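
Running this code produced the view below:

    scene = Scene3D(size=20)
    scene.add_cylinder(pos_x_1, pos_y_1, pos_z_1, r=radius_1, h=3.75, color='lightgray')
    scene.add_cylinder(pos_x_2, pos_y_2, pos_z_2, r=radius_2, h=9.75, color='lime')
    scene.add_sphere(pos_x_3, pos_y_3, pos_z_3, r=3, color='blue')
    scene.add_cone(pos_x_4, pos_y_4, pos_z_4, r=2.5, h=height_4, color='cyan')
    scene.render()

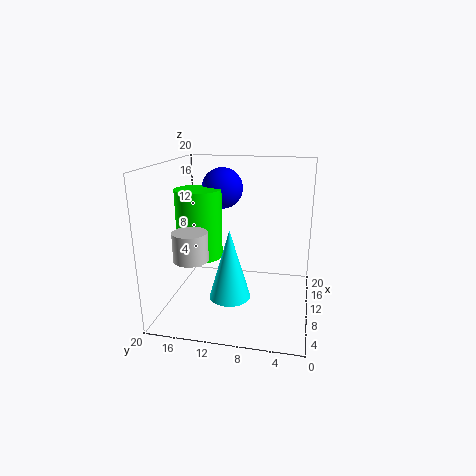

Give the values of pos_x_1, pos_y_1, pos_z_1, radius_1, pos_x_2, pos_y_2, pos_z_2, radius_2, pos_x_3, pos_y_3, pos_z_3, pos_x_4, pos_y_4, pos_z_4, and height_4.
pos_x_1 = 4.75; pos_y_1 = 15; pos_z_1 = 8.5; radius_1 = 2.25; pos_x_2 = 10.5; pos_y_2 = 15.75; pos_z_2 = 6.75; radius_2 = 3.25; pos_x_3 = 14.25; pos_y_3 = 13.25; pos_z_3 = 16; pos_x_4 = 3; pos_y_4 = 9.5; pos_z_4 = 5; height_4 = 8.5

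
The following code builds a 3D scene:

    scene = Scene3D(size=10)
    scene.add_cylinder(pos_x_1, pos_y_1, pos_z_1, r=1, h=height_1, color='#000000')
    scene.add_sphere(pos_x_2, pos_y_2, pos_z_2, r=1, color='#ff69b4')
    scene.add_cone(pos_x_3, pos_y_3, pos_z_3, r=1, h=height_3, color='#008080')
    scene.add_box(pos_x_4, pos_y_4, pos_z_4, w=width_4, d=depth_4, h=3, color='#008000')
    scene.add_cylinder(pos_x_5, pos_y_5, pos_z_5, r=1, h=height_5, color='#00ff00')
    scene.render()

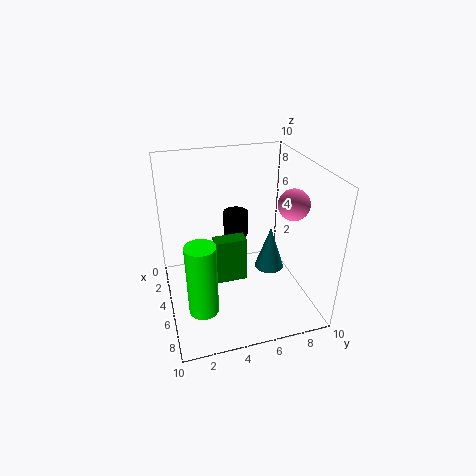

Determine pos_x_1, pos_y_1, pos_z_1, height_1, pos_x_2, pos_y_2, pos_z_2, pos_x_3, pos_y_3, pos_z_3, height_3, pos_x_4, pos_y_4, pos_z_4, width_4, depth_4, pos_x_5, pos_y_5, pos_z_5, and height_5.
pos_x_1 = 1
pos_y_1 = 6
pos_z_1 = 3
height_1 = 2
pos_x_2 = 7
pos_y_2 = 8
pos_z_2 = 8
pos_x_3 = 6
pos_y_3 = 7
pos_z_3 = 3
height_3 = 3
pos_x_4 = 6
pos_y_4 = 3
pos_z_4 = 3
width_4 = 1
depth_4 = 2
pos_x_5 = 7
pos_y_5 = 2
pos_z_5 = 1
height_5 = 5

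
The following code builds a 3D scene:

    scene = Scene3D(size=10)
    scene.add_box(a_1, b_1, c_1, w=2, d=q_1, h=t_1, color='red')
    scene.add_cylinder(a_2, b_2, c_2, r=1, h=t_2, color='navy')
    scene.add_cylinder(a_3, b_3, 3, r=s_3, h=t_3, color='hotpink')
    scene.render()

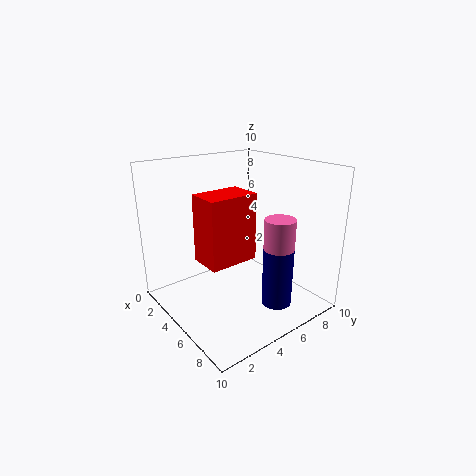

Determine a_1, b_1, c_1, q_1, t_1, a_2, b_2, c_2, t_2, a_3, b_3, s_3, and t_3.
a_1 = 6, b_1 = 1, c_1 = 5, q_1 = 3, t_1 = 4, a_2 = 8, b_2 = 6, c_2 = 1, t_2 = 4, a_3 = 8, b_3 = 6, s_3 = 1, t_3 = 4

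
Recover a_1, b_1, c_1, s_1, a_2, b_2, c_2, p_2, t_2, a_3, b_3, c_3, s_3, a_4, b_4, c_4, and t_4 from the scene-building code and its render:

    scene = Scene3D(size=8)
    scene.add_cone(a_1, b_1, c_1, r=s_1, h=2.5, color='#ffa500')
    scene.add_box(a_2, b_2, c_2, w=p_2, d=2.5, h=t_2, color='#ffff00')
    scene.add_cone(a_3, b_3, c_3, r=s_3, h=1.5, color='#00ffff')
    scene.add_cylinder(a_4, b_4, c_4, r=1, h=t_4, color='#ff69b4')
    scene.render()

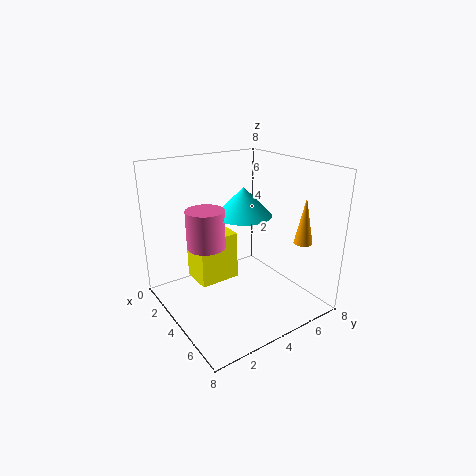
a_1 = 6.5
b_1 = 6.5
c_1 = 4
s_1 = 0.5
a_2 = 0.5
b_2 = 2.5
c_2 = 0.5
p_2 = 2
t_2 = 3
a_3 = 4.5
b_3 = 4
c_3 = 5.5
s_3 = 1.5
a_4 = 4
b_4 = 2
c_4 = 4
t_4 = 2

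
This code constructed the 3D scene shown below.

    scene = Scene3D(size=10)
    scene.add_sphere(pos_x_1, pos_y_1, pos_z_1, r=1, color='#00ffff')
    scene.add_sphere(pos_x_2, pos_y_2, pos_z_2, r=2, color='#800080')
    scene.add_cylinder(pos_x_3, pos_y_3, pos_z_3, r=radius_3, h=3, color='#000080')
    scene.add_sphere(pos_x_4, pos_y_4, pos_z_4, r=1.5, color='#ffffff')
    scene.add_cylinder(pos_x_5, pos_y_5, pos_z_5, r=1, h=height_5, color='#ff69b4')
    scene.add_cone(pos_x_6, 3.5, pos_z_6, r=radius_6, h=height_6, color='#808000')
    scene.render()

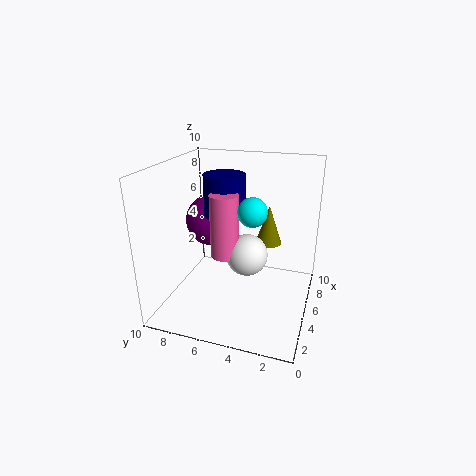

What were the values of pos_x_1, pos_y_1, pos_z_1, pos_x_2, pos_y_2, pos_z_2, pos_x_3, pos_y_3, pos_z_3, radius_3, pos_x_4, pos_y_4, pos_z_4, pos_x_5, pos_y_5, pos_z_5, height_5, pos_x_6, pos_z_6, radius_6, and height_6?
pos_x_1 = 5
pos_y_1 = 4
pos_z_1 = 7
pos_x_2 = 7.5
pos_y_2 = 8
pos_z_2 = 5
pos_x_3 = 6.5
pos_y_3 = 6.5
pos_z_3 = 6
radius_3 = 1.5
pos_x_4 = 5.5
pos_y_4 = 4.5
pos_z_4 = 3.5
pos_x_5 = 5
pos_y_5 = 6
pos_z_5 = 3.5
height_5 = 4.5
pos_x_6 = 8
pos_z_6 = 3.5
radius_6 = 1
height_6 = 3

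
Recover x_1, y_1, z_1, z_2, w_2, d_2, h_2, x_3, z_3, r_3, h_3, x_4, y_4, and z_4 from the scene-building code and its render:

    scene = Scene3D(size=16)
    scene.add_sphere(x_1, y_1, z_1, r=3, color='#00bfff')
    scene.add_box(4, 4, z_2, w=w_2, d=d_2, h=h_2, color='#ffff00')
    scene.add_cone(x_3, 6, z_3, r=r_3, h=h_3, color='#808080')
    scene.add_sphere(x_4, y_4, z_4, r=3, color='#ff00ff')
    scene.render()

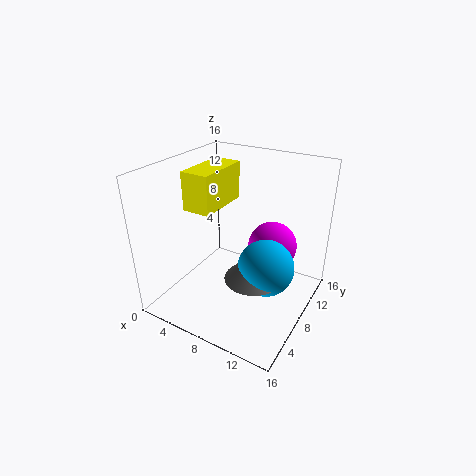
x_1 = 12; y_1 = 7; z_1 = 6; z_2 = 12; w_2 = 3; d_2 = 6; h_2 = 4; x_3 = 11; z_3 = 5; r_3 = 3; h_3 = 3; x_4 = 10; y_4 = 13; z_4 = 5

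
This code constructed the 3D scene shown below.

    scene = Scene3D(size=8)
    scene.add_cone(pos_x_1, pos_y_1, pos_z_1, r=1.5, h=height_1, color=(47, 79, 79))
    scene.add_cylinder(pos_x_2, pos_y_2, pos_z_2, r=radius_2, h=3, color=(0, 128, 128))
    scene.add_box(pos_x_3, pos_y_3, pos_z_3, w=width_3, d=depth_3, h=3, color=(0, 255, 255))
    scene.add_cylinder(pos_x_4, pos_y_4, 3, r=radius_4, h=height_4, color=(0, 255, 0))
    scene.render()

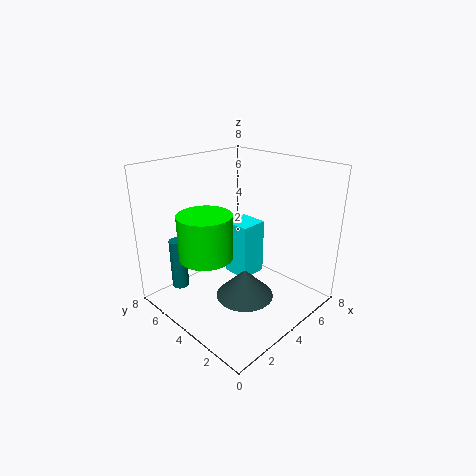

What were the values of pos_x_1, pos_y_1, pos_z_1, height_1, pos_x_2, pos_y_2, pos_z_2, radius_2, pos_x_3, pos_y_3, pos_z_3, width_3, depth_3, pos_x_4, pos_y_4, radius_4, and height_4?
pos_x_1 = 3
pos_y_1 = 2.5
pos_z_1 = 1.5
height_1 = 1.5
pos_x_2 = 2
pos_y_2 = 7
pos_z_2 = 0.5
radius_2 = 0.5
pos_x_3 = 3.5
pos_y_3 = 3
pos_z_3 = 2
width_3 = 1.5
depth_3 = 1.5
pos_x_4 = 2.5
pos_y_4 = 5
radius_4 = 1.5
height_4 = 2.5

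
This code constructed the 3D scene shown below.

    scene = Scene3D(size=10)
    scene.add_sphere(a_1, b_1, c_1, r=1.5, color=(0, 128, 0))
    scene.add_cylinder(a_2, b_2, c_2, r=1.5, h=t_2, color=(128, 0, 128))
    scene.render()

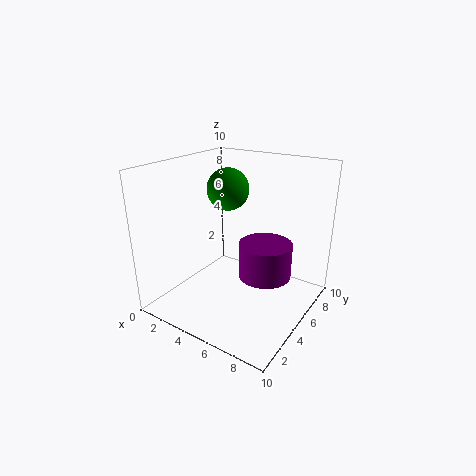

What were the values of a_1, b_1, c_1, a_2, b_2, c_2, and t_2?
a_1 = 3.5, b_1 = 6, c_1 = 8, a_2 = 8.5, b_2 = 2.5, c_2 = 4.5, t_2 = 2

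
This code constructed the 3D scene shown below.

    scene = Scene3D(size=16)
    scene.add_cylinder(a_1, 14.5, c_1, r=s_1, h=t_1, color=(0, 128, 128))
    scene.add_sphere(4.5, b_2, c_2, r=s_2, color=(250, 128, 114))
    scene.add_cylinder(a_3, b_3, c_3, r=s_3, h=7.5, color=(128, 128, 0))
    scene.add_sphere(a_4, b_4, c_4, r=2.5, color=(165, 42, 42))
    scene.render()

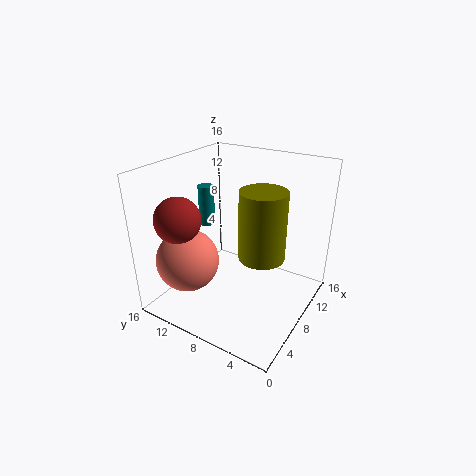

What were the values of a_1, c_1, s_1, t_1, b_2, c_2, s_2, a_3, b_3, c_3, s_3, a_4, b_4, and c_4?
a_1 = 11
c_1 = 7
s_1 = 1
t_1 = 5
b_2 = 12.5
c_2 = 5.5
s_2 = 3.5
a_3 = 8
b_3 = 5
c_3 = 6.5
s_3 = 2.5
a_4 = 4
b_4 = 13
c_4 = 10.5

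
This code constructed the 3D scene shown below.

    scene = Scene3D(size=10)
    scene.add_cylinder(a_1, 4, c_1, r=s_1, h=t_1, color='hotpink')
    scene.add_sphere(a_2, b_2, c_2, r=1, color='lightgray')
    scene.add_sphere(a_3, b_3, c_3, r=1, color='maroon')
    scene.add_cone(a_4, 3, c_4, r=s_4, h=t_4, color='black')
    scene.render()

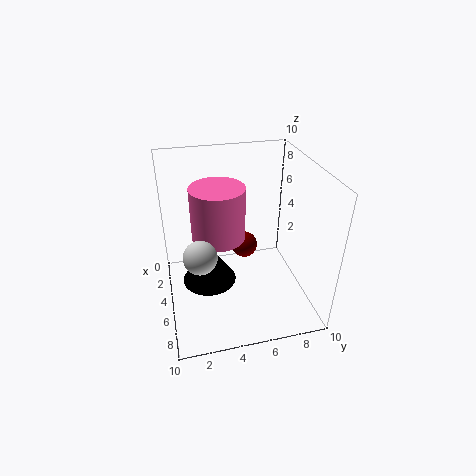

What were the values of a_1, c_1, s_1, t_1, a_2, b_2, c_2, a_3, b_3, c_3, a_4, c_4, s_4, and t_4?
a_1 = 3
c_1 = 4
s_1 = 2
t_1 = 4
a_2 = 8
b_2 = 2
c_2 = 6
a_3 = 3
b_3 = 6
c_3 = 3
a_4 = 4
c_4 = 1
s_4 = 2
t_4 = 3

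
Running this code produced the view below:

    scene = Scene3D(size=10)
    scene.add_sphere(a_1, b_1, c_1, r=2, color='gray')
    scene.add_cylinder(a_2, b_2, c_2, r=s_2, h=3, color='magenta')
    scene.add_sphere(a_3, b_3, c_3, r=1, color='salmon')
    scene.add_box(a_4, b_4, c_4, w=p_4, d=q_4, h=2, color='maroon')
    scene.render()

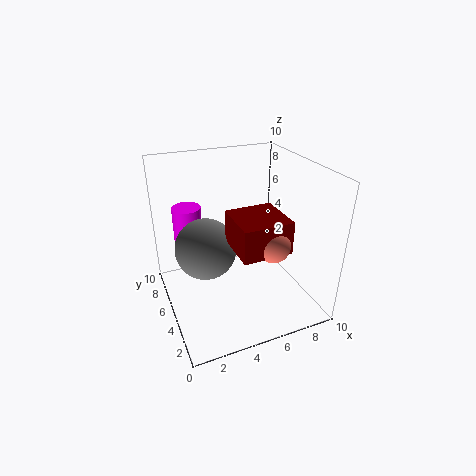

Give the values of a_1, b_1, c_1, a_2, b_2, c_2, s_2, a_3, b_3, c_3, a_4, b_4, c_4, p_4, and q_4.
a_1 = 2.5; b_1 = 4.5; c_1 = 5; a_2 = 2; b_2 = 7; c_2 = 4; s_2 = 1; a_3 = 5.5; b_3 = 1; c_3 = 6.5; a_4 = 3.5; b_4 = 0.5; c_4 = 6; p_4 = 3; q_4 = 3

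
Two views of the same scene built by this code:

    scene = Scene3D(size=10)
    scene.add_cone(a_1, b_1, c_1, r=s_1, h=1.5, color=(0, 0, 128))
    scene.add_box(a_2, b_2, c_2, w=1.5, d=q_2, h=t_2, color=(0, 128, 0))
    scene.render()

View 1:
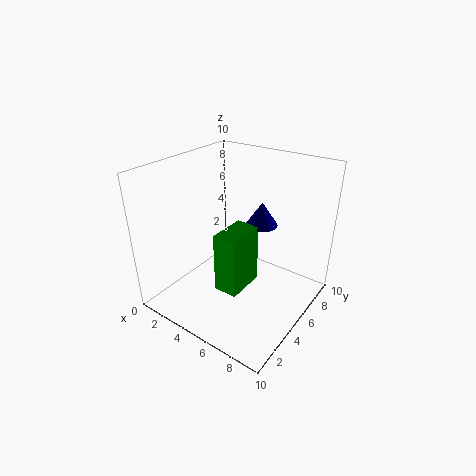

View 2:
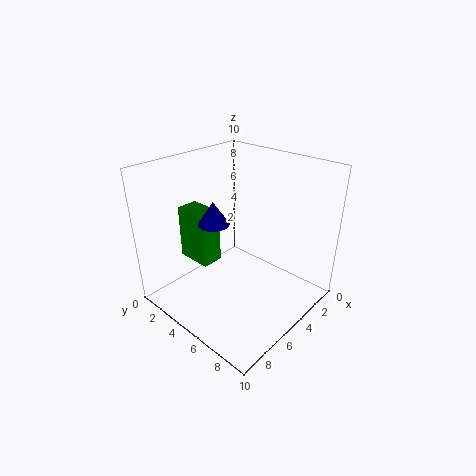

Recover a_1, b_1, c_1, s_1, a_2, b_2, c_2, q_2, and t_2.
a_1 = 7; b_1 = 4.75; c_1 = 6.75; s_1 = 1; a_2 = 5.75; b_2 = 1.5; c_2 = 3.25; q_2 = 2.5; t_2 = 3.75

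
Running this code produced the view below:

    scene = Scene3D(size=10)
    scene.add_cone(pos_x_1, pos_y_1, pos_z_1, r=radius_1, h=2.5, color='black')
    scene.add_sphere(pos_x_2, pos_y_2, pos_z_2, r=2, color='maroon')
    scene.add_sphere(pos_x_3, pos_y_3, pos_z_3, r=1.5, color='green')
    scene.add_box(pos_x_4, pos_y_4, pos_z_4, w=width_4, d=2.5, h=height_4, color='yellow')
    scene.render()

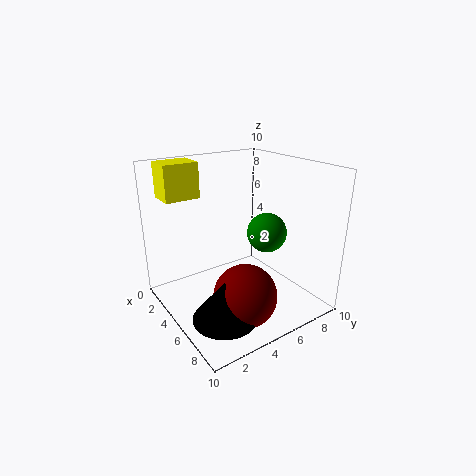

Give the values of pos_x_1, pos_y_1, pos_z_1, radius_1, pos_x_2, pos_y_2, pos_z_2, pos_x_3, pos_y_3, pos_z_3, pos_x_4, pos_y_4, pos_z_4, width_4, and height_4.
pos_x_1 = 8
pos_y_1 = 2
pos_z_1 = 1.5
radius_1 = 2
pos_x_2 = 8
pos_y_2 = 3.5
pos_z_2 = 2.5
pos_x_3 = 4.5
pos_y_3 = 8
pos_z_3 = 4.5
pos_x_4 = 0.5
pos_y_4 = 1
pos_z_4 = 7.5
width_4 = 2
height_4 = 2.5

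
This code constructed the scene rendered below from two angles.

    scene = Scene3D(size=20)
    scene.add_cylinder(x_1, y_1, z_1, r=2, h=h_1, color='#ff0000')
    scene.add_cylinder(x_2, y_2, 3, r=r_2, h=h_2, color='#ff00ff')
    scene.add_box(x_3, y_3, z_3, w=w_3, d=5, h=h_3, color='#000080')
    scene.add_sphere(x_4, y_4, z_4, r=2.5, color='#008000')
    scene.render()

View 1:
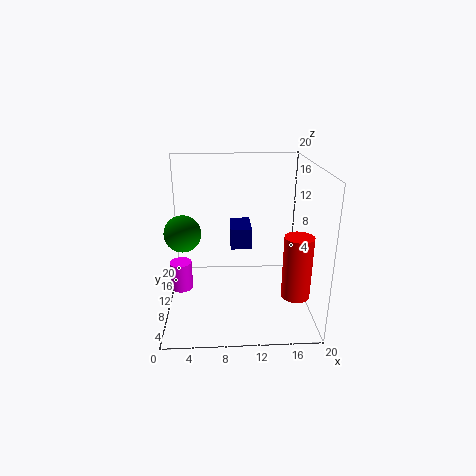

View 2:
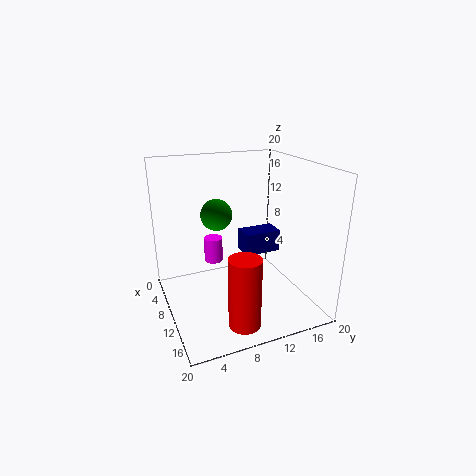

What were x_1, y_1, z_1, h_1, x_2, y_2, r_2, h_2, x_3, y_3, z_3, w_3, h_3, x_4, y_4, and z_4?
x_1 = 18, y_1 = 7.5, z_1 = 2, h_1 = 9, x_2 = 2, y_2 = 9, r_2 = 1.5, h_2 = 4, x_3 = 9, y_3 = 10.5, z_3 = 8, w_3 = 3, h_3 = 3, x_4 = 2.5, y_4 = 9.5, z_4 = 11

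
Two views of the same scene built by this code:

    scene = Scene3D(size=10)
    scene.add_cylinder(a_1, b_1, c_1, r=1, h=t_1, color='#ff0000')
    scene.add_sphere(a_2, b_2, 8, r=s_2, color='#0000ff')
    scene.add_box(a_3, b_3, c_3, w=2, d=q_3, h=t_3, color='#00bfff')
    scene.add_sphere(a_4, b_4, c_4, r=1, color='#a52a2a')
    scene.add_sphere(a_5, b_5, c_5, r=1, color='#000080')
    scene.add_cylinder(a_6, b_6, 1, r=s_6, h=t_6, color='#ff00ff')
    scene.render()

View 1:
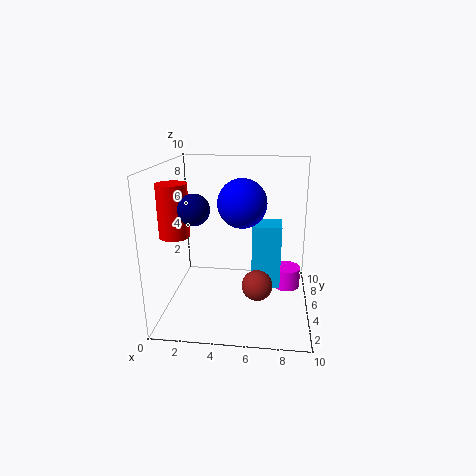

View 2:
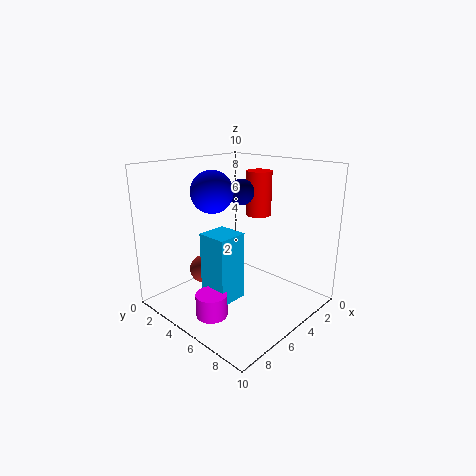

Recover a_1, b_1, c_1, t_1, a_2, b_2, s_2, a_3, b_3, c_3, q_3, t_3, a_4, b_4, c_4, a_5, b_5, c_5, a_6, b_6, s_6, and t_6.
a_1 = 1, b_1 = 3.5, c_1 = 5.5, t_1 = 3.5, a_2 = 5.5, b_2 = 3, s_2 = 1.5, a_3 = 6, b_3 = 4.5, c_3 = 1.5, q_3 = 2, t_3 = 4.5, a_4 = 6.5, b_4 = 3, c_4 = 2.5, a_5 = 2.5, b_5 = 3, c_5 = 7.5, a_6 = 8.5, b_6 = 6, s_6 = 1, t_6 = 1.5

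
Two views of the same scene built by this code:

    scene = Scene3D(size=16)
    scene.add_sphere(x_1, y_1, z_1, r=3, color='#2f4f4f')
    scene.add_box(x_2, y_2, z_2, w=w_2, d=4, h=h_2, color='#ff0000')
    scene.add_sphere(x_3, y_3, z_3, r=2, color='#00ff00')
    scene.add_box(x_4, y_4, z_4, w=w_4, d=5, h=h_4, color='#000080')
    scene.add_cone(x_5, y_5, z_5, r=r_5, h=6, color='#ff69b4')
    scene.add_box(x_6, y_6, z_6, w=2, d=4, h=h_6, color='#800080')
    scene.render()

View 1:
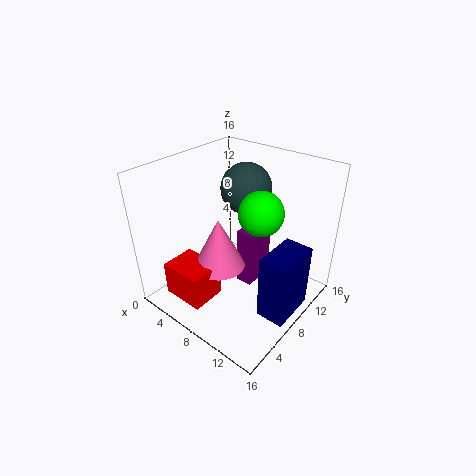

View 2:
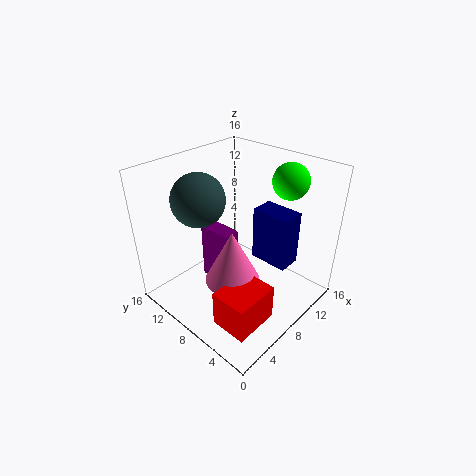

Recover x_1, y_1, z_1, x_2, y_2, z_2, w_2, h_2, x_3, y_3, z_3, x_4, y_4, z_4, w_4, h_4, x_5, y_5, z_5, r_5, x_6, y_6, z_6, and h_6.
x_1 = 6; y_1 = 12; z_1 = 12; x_2 = 2; y_2 = 2; z_2 = 1; w_2 = 5; h_2 = 4; x_3 = 13; y_3 = 5; z_3 = 14; x_4 = 13; y_4 = 5; z_4 = 2; w_4 = 3; h_4 = 7; x_5 = 6; y_5 = 7; z_5 = 4; r_5 = 3; x_6 = 7; y_6 = 9; z_6 = 1; h_6 = 7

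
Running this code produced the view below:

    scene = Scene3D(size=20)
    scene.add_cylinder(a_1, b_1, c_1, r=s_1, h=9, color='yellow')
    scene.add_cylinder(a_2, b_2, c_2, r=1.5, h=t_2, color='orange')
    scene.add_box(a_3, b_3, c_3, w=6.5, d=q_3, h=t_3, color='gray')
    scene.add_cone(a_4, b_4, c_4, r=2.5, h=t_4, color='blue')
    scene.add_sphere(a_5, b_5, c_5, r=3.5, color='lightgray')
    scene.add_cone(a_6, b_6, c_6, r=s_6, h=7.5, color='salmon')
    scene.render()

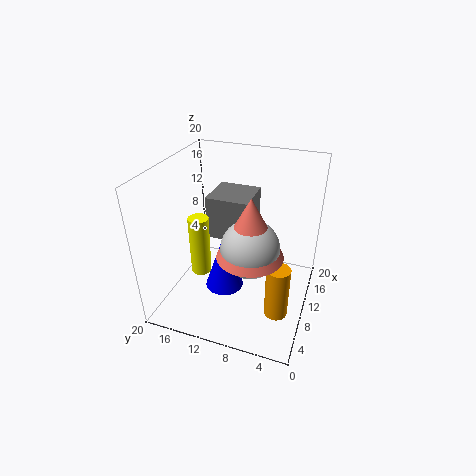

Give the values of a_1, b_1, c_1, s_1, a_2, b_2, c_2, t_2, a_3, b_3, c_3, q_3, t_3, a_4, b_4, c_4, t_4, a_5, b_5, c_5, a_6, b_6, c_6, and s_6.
a_1 = 10
b_1 = 16
c_1 = 3
s_1 = 1.5
a_2 = 5
b_2 = 3
c_2 = 3
t_2 = 7
a_3 = 12.5
b_3 = 9.5
c_3 = 7.5
q_3 = 6.5
t_3 = 6.5
a_4 = 6
b_4 = 10.5
c_4 = 5
t_4 = 7.5
a_5 = 4.5
b_5 = 6.5
c_5 = 12.5
a_6 = 4.5
b_6 = 6.5
c_6 = 11.5
s_6 = 4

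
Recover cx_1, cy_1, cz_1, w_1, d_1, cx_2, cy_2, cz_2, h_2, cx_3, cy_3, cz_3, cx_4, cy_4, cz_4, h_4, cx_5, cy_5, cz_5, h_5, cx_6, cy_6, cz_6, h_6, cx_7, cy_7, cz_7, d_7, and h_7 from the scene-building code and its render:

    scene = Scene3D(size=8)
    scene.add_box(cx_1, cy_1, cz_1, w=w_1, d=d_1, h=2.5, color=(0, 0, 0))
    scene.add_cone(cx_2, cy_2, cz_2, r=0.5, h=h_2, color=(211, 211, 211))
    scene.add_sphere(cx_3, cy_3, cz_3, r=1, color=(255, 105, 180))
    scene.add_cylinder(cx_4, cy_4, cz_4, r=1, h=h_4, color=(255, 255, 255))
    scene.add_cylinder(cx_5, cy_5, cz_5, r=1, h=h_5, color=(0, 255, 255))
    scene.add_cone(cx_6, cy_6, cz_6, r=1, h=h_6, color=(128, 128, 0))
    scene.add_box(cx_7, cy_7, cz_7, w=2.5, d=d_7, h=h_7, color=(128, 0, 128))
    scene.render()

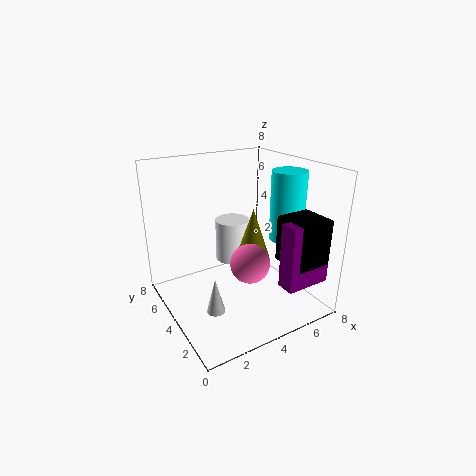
cx_1 = 5.5, cy_1 = 0.5, cz_1 = 3, w_1 = 2, d_1 = 2, cx_2 = 2, cy_2 = 3, cz_2 = 0.5, h_2 = 2, cx_3 = 3.5, cy_3 = 2, cz_3 = 3.5, cx_4 = 4.5, cy_4 = 5.5, cz_4 = 2, h_4 = 2.5, cx_5 = 7, cy_5 = 3.5, cz_5 = 3.5, h_5 = 4, cx_6 = 5, cy_6 = 4, cz_6 = 2.5, h_6 = 3, cx_7 = 5, cy_7 = 0.5, cz_7 = 2, d_7 = 1, h_7 = 3.5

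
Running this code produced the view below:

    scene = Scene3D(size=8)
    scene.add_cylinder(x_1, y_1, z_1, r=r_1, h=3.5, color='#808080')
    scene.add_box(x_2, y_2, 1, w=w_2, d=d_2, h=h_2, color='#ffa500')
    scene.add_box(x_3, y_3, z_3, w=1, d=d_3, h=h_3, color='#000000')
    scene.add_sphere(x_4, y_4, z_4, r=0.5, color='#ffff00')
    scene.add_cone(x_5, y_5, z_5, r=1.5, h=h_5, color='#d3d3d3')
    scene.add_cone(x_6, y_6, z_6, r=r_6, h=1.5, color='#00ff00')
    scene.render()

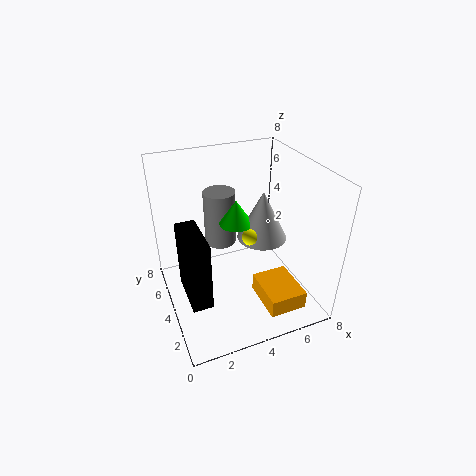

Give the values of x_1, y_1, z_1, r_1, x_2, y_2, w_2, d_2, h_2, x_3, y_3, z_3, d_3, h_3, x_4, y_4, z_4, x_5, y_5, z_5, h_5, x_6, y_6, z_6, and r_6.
x_1 = 4
y_1 = 7
z_1 = 2
r_1 = 1
x_2 = 4.5
y_2 = 0.5
w_2 = 2
d_2 = 2.5
h_2 = 1
x_3 = 0.5
y_3 = 1
z_3 = 2.5
d_3 = 2.5
h_3 = 3.5
x_4 = 5
y_4 = 4.5
z_4 = 3.5
x_5 = 6
y_5 = 5
z_5 = 3
h_5 = 3
x_6 = 4.5
y_6 = 5.5
z_6 = 4
r_6 = 1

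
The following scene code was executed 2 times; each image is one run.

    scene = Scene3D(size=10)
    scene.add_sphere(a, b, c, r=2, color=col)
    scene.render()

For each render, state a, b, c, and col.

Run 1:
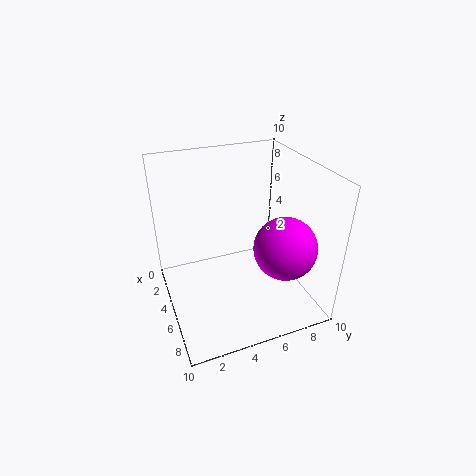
a = 8, b = 7, c = 5.5, col = 'magenta'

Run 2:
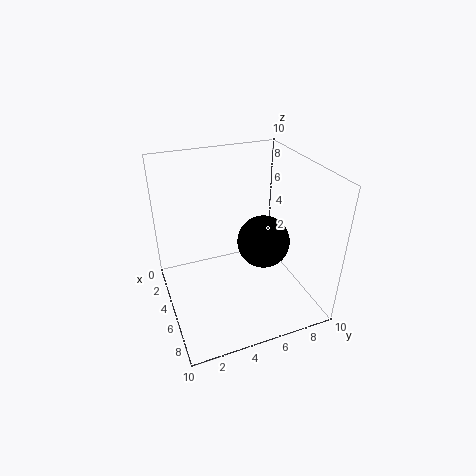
a = 4, b = 7.5, c = 3.5, col = 'black'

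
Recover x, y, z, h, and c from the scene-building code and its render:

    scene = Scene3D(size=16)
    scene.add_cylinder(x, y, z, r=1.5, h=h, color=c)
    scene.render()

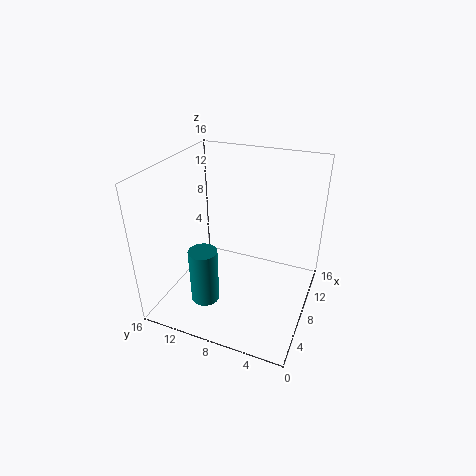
x = 3.5; y = 10; z = 2.5; h = 6; c = 'teal'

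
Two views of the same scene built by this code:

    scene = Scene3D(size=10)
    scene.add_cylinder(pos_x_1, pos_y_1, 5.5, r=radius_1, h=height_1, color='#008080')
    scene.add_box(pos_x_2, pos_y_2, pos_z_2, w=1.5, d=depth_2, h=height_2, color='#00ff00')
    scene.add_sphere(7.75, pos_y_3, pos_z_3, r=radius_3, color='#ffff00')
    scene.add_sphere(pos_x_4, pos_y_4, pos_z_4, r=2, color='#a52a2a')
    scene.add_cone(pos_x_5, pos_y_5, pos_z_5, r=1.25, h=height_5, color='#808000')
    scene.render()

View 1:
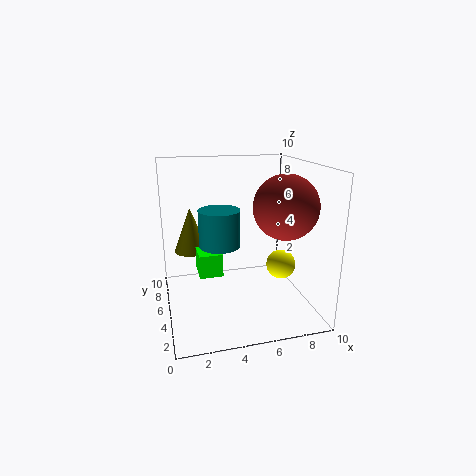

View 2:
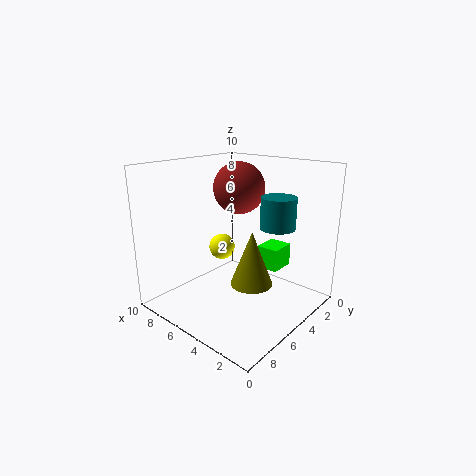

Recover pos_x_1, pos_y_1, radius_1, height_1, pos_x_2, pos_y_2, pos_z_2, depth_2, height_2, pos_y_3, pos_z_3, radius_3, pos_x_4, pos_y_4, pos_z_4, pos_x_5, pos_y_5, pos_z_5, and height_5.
pos_x_1 = 3.25
pos_y_1 = 2.75
radius_1 = 1.25
height_1 = 2.25
pos_x_2 = 2
pos_y_2 = 3
pos_z_2 = 3.25
depth_2 = 1.75
height_2 = 1.5
pos_y_3 = 3.75
pos_z_3 = 3.25
radius_3 = 1
pos_x_4 = 7.25
pos_y_4 = 2.25
pos_z_4 = 7.75
pos_x_5 = 2
pos_y_5 = 7.25
pos_z_5 = 3.5
height_5 = 3.25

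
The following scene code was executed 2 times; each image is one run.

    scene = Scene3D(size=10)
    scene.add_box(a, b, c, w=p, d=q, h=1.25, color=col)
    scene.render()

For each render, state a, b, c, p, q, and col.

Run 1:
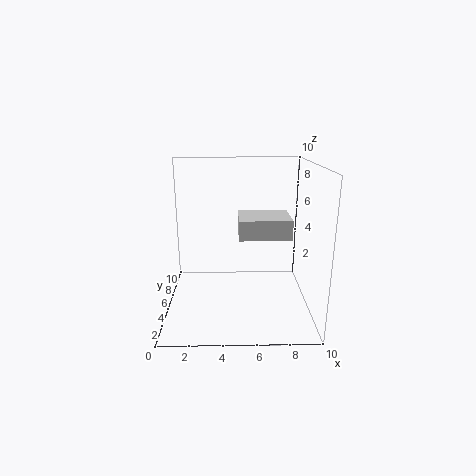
a = 5, b = 2.25, c = 5.75, p = 3.25, q = 2.75, col = 'lightgray'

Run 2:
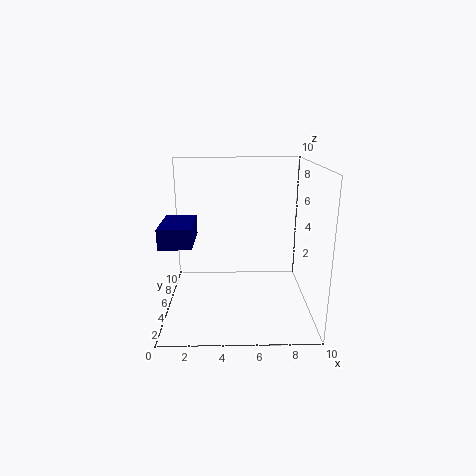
a = 0.25, b = 1.5, c = 5.5, p = 2, q = 3.25, col = 'navy'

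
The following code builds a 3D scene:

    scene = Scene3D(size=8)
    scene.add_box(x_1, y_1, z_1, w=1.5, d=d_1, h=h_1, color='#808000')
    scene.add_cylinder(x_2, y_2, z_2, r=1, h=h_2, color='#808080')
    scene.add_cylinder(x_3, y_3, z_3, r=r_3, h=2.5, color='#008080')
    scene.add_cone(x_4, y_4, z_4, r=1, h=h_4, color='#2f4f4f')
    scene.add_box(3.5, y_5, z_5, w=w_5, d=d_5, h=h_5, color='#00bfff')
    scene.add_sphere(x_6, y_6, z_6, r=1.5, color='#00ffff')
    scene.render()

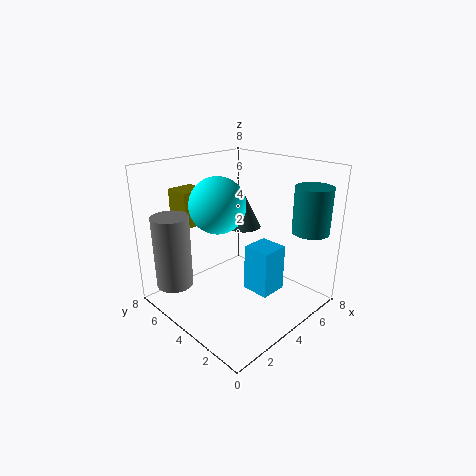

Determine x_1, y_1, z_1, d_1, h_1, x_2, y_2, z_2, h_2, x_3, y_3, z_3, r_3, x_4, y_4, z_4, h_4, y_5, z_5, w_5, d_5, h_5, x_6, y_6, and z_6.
x_1 = 2
y_1 = 6
z_1 = 4.5
d_1 = 1.5
h_1 = 2
x_2 = 1
y_2 = 6
z_2 = 1.5
h_2 = 4
x_3 = 6.5
y_3 = 1
z_3 = 4.5
r_3 = 1
x_4 = 5.5
y_4 = 5
z_4 = 4
h_4 = 2
y_5 = 1.5
z_5 = 1.5
w_5 = 1.5
d_5 = 1.5
h_5 = 2.5
x_6 = 3
y_6 = 4.5
z_6 = 6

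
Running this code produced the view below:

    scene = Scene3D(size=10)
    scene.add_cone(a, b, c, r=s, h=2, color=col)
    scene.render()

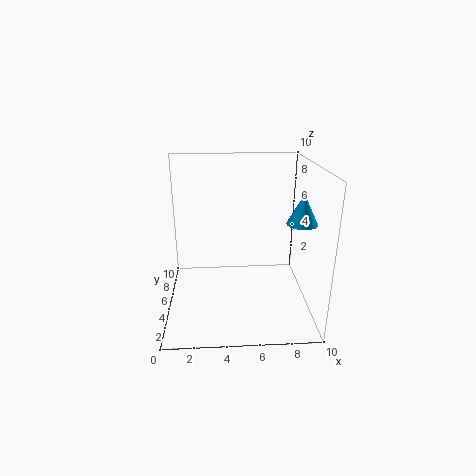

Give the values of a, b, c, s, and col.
a = 9, b = 3.5, c = 6.5, s = 1, col = 'deepskyblue'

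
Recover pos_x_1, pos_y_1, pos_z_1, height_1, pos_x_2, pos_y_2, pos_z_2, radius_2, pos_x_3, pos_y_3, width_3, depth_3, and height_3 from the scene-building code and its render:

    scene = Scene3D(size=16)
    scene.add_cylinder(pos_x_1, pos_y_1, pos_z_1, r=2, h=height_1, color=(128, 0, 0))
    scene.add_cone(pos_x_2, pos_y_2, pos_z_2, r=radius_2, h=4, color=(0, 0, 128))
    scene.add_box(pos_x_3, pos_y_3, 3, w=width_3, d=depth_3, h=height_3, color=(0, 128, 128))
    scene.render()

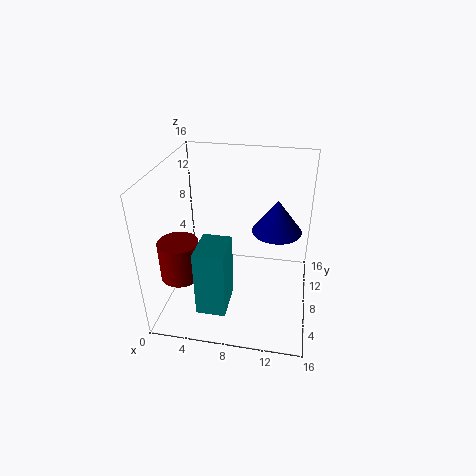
pos_x_1 = 3; pos_y_1 = 3; pos_z_1 = 6; height_1 = 4; pos_x_2 = 12; pos_y_2 = 12; pos_z_2 = 7; radius_2 = 3; pos_x_3 = 5; pos_y_3 = 1; width_3 = 3; depth_3 = 4; height_3 = 7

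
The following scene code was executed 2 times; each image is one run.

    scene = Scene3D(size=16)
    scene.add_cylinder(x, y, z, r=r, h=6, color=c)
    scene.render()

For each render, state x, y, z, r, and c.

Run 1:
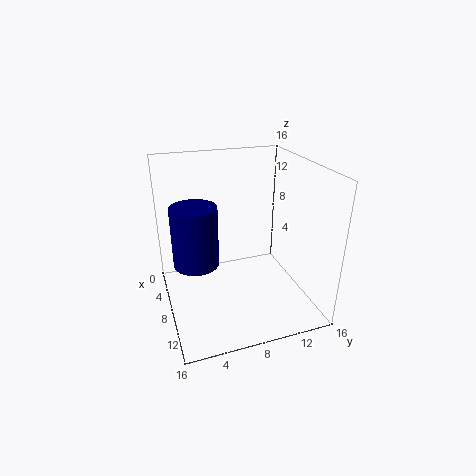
x = 10.5
y = 2.75
z = 7.25
r = 2.25
c = 'navy'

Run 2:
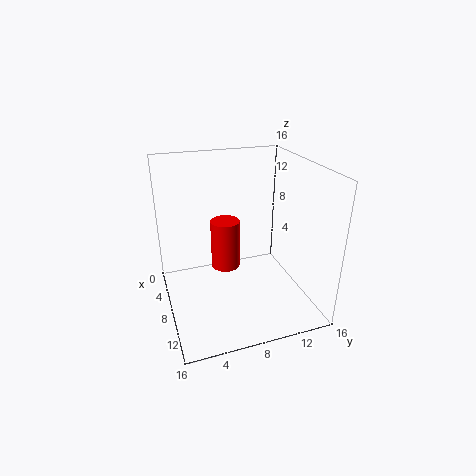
x = 4.75
y = 7.5
z = 2.75
r = 1.75
c = 'red'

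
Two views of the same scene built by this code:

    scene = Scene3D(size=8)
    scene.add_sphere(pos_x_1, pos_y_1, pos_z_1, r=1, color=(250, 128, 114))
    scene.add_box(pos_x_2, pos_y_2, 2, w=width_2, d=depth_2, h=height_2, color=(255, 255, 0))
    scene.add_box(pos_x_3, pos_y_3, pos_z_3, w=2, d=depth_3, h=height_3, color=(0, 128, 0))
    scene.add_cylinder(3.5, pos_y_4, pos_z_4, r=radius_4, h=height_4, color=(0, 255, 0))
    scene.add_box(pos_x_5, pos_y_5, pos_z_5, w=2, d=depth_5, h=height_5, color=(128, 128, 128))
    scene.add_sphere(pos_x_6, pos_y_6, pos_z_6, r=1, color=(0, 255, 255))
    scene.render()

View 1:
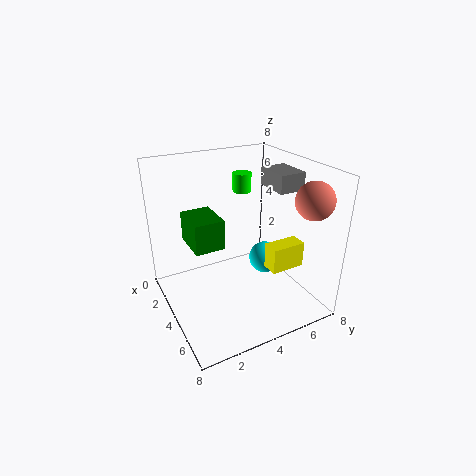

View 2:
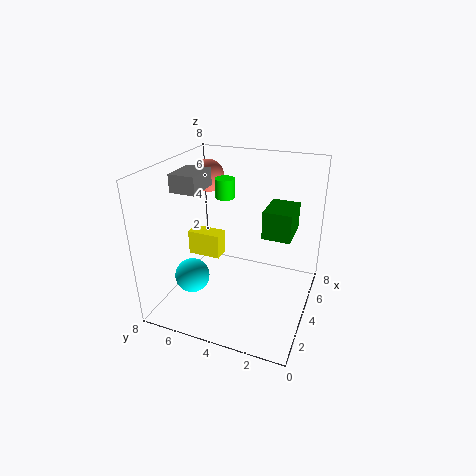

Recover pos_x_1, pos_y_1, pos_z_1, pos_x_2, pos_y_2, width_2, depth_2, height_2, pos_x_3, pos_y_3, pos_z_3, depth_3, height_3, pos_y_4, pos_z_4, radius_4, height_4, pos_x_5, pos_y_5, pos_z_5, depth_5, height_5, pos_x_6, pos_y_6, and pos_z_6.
pos_x_1 = 6.5, pos_y_1 = 7, pos_z_1 = 6.5, pos_x_2 = 4.5, pos_y_2 = 5.5, width_2 = 1, depth_2 = 2, height_2 = 1.5, pos_x_3 = 3.5, pos_y_3 = 1, pos_z_3 = 4.5, depth_3 = 1.5, height_3 = 1.5, pos_y_4 = 4.5, pos_z_4 = 6.5, radius_4 = 0.5, height_4 = 1, pos_x_5 = 3, pos_y_5 = 6, pos_z_5 = 6.5, depth_5 = 1.5, height_5 = 1, pos_x_6 = 3, pos_y_6 = 6.5, pos_z_6 = 1.5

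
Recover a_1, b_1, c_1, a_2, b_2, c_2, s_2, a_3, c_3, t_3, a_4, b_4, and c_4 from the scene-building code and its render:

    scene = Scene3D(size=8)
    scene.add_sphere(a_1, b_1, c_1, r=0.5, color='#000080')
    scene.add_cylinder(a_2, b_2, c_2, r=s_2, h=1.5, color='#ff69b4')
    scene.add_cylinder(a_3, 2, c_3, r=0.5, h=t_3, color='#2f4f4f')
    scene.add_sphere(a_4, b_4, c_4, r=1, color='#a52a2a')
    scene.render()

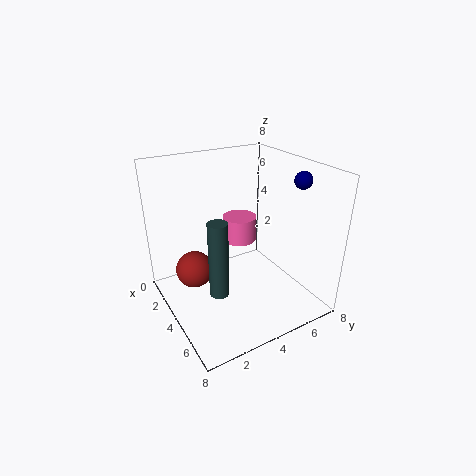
a_1 = 5, b_1 = 7.5, c_1 = 7, a_2 = 2.5, b_2 = 5, c_2 = 3, s_2 = 1, a_3 = 5.5, c_3 = 2, t_3 = 4, a_4 = 3.5, b_4 = 1.5, c_4 = 2.5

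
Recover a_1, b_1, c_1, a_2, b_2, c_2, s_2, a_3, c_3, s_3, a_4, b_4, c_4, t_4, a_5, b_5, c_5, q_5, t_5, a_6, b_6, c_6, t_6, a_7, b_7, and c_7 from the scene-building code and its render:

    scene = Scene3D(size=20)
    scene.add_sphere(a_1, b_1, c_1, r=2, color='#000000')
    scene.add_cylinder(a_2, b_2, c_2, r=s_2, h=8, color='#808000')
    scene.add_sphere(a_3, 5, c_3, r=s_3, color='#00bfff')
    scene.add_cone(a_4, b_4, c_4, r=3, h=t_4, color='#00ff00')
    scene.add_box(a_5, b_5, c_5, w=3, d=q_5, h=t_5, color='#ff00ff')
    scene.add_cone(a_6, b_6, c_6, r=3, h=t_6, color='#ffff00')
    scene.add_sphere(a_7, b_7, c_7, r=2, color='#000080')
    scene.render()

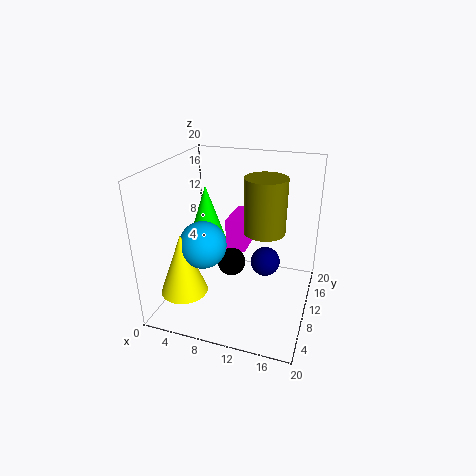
a_1 = 9, b_1 = 10, c_1 = 6, a_2 = 13, b_2 = 13, c_2 = 10, s_2 = 3, a_3 = 7, c_3 = 11, s_3 = 3, a_4 = 4, b_4 = 13, c_4 = 7, t_4 = 9, a_5 = 7, b_5 = 13, c_5 = 6, q_5 = 6, t_5 = 5, a_6 = 5, b_6 = 3, c_6 = 5, t_6 = 8, a_7 = 14, b_7 = 10, c_7 = 7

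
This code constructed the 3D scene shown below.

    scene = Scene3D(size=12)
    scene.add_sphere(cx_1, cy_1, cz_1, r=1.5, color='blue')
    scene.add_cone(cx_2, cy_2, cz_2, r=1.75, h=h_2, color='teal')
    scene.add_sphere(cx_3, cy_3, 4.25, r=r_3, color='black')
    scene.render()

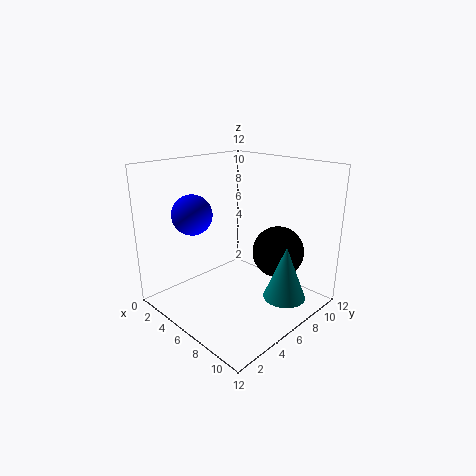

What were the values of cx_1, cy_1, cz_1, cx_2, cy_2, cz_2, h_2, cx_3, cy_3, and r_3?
cx_1 = 5.25, cy_1 = 2, cz_1 = 8.75, cx_2 = 9.75, cy_2 = 7.75, cz_2 = 1.25, h_2 = 4.5, cx_3 = 7.75, cy_3 = 9.25, r_3 = 2.25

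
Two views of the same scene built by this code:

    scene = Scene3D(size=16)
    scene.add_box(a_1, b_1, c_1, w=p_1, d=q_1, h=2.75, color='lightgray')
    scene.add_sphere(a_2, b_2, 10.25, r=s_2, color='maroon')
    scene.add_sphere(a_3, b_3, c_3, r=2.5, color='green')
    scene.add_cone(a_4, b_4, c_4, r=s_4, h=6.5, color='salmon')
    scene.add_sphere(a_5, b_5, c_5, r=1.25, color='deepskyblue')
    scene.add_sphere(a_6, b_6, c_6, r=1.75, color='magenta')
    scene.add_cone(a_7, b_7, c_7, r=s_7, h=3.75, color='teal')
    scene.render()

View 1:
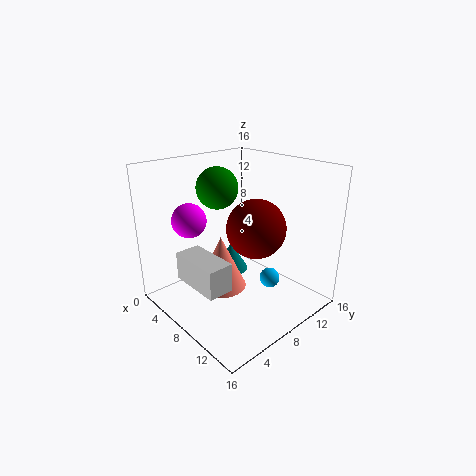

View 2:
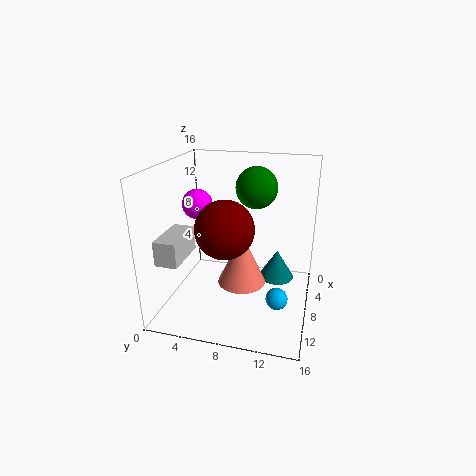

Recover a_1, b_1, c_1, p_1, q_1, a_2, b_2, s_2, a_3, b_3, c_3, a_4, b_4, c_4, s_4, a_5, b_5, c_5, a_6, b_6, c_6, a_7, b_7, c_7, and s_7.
a_1 = 7.75, b_1 = 0.25, c_1 = 6, p_1 = 5.25, q_1 = 2.5, a_2 = 11.25, b_2 = 7.5, s_2 = 3, a_3 = 3.25, b_3 = 9, c_3 = 12.5, a_4 = 5.25, b_4 = 7.75, c_4 = 0.75, s_4 = 3, a_5 = 8.75, b_5 = 12.75, c_5 = 1.25, a_6 = 6.5, b_6 = 2.75, c_6 = 11, a_7 = 2.5, b_7 = 11.75, c_7 = 0.5, s_7 = 2.25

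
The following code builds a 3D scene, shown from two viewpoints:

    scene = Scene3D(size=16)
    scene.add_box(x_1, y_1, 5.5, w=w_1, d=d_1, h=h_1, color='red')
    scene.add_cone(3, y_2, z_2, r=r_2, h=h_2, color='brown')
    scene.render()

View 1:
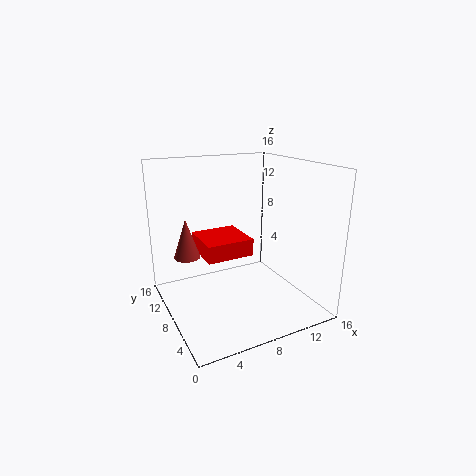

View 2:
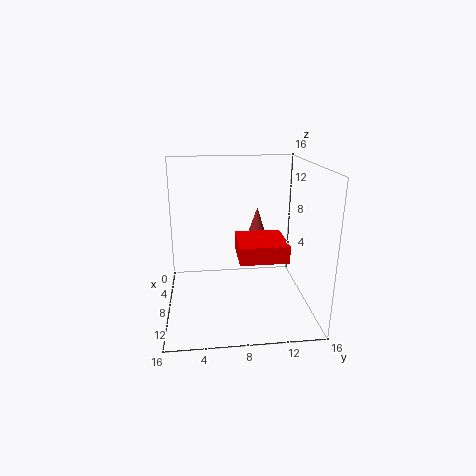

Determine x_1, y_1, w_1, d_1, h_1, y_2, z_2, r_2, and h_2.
x_1 = 4.5, y_1 = 8, w_1 = 5.5, d_1 = 5.5, h_1 = 2, y_2 = 11, z_2 = 5.5, r_2 = 1.5, h_2 = 4.5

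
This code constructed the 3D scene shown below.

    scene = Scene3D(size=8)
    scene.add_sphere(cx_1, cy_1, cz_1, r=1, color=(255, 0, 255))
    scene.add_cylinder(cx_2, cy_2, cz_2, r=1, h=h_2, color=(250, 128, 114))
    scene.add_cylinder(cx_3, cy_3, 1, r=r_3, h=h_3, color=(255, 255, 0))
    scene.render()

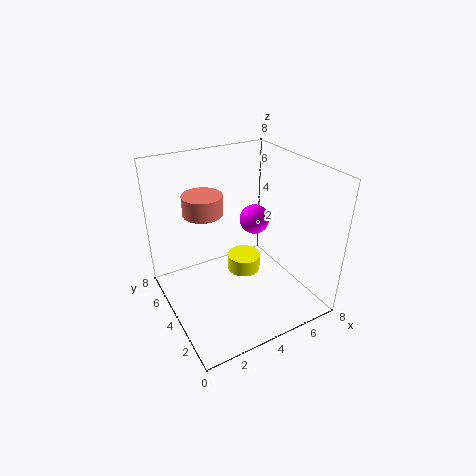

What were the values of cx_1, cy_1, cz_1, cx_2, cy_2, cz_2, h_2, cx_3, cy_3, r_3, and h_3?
cx_1 = 7, cy_1 = 7, cz_1 = 3, cx_2 = 2, cy_2 = 4, cz_2 = 6, h_2 = 1, cx_3 = 5, cy_3 = 5, r_3 = 1, h_3 = 1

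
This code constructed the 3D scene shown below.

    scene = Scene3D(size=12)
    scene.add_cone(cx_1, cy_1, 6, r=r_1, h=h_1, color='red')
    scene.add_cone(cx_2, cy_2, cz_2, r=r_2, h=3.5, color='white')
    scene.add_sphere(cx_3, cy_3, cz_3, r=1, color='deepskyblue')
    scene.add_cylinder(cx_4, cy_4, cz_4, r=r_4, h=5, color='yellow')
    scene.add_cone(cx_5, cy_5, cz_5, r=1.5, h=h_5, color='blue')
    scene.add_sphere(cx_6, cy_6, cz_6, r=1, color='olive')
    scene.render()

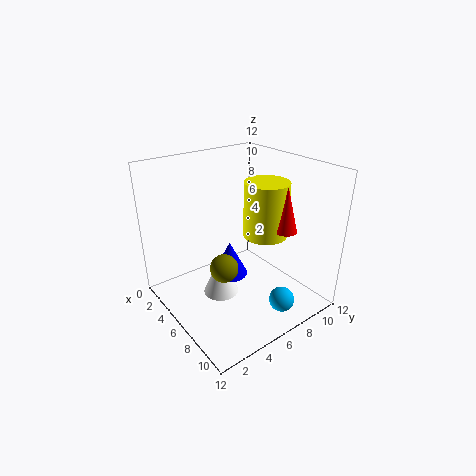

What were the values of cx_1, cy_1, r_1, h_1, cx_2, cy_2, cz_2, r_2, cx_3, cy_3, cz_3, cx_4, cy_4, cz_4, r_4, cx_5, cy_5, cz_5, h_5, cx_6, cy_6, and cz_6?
cx_1 = 7.5
cy_1 = 10
r_1 = 1
h_1 = 4
cx_2 = 5.5
cy_2 = 4.5
cz_2 = 1
r_2 = 1.5
cx_3 = 10.5
cy_3 = 7
cz_3 = 2
cx_4 = 5.5
cy_4 = 9.5
cz_4 = 5
r_4 = 2
cx_5 = 5.5
cy_5 = 5.5
cz_5 = 2.5
h_5 = 3
cx_6 = 9
cy_6 = 2.5
cz_6 = 6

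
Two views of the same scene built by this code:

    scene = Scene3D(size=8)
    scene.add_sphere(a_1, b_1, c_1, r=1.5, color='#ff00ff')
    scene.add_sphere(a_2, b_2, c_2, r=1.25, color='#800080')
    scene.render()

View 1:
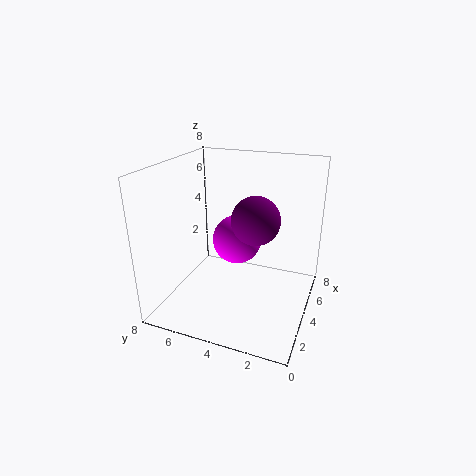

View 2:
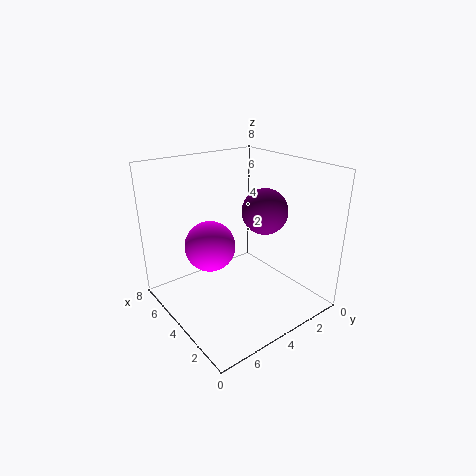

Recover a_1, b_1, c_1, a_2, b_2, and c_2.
a_1 = 5.75; b_1 = 4.75; c_1 = 3; a_2 = 3.25; b_2 = 2.75; c_2 = 5.5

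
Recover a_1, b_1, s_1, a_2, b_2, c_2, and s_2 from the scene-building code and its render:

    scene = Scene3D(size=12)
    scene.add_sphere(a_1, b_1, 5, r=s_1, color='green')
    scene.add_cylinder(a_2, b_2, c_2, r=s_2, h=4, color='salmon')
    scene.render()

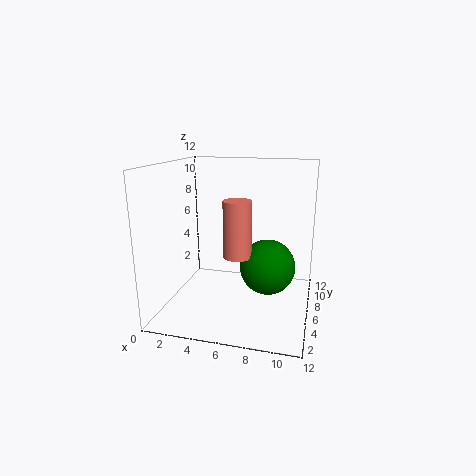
a_1 = 9, b_1 = 3, s_1 = 2, a_2 = 7, b_2 = 2, c_2 = 6, s_2 = 1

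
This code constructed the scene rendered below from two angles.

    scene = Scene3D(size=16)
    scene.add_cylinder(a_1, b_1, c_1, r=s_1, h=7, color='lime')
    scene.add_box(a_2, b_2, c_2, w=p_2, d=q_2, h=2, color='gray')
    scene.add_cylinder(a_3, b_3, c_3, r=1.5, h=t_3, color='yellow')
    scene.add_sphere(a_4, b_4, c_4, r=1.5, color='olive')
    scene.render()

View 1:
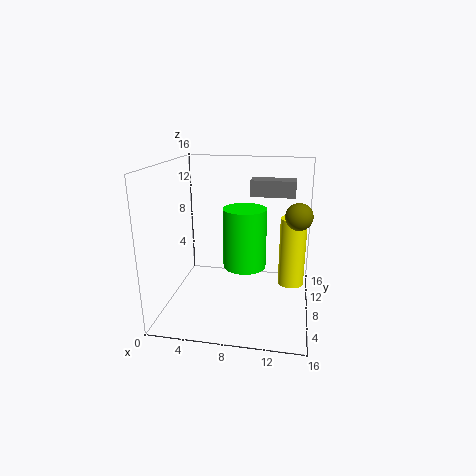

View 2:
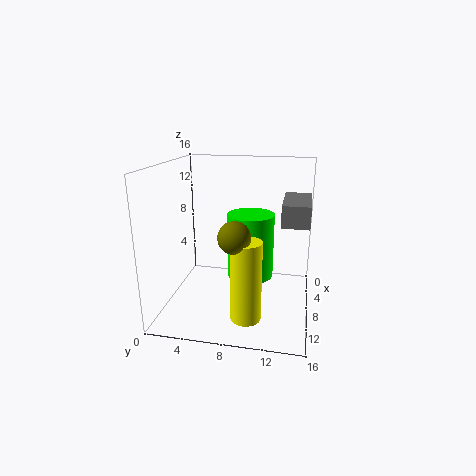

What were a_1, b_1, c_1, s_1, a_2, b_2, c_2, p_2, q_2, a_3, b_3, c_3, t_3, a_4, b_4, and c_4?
a_1 = 8.5
b_1 = 9.5
c_1 = 4
s_1 = 2.5
a_2 = 8.5
b_2 = 13
c_2 = 11.5
p_2 = 5.5
q_2 = 2.5
a_3 = 14
b_3 = 10
c_3 = 2
t_3 = 8
a_4 = 14.5
b_4 = 9
c_4 = 10.5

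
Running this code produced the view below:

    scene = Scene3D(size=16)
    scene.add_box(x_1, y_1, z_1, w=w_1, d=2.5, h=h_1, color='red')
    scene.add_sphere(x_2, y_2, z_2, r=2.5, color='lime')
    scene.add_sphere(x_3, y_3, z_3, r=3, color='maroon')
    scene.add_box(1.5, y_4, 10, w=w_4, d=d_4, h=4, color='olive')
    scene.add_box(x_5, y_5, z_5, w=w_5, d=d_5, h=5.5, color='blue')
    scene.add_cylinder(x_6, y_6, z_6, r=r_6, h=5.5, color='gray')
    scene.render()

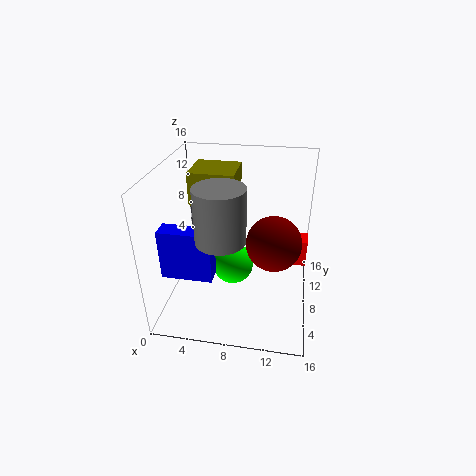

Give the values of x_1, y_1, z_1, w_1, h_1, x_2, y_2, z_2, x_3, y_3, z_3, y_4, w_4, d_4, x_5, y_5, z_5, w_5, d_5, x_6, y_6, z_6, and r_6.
x_1 = 14, y_1 = 13, z_1 = 1.5, w_1 = 2, h_1 = 3.5, x_2 = 7, y_2 = 10, z_2 = 3, x_3 = 12, y_3 = 7.5, z_3 = 8, y_4 = 11, w_4 = 5.5, d_4 = 5, x_5 = 0.5, y_5 = 3.5, z_5 = 5, w_5 = 5.5, d_5 = 2, x_6 = 7, y_6 = 4, z_6 = 10, r_6 = 2.5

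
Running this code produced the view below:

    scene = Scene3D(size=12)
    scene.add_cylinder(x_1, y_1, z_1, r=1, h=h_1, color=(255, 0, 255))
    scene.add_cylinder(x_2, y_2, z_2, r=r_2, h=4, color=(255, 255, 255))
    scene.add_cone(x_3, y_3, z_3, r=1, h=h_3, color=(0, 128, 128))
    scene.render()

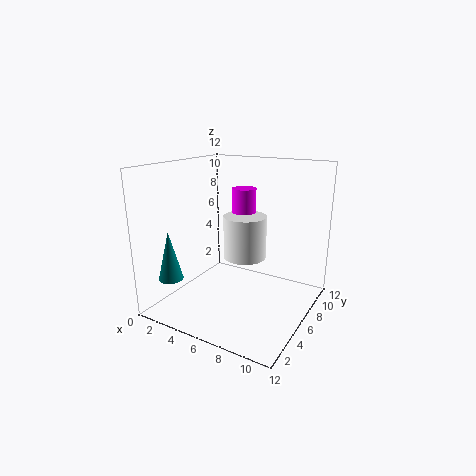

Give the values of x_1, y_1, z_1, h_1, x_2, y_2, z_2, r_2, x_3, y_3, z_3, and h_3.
x_1 = 6
y_1 = 7
z_1 = 8
h_1 = 2
x_2 = 5
y_2 = 9
z_2 = 3
r_2 = 2
x_3 = 2
y_3 = 2
z_3 = 3
h_3 = 4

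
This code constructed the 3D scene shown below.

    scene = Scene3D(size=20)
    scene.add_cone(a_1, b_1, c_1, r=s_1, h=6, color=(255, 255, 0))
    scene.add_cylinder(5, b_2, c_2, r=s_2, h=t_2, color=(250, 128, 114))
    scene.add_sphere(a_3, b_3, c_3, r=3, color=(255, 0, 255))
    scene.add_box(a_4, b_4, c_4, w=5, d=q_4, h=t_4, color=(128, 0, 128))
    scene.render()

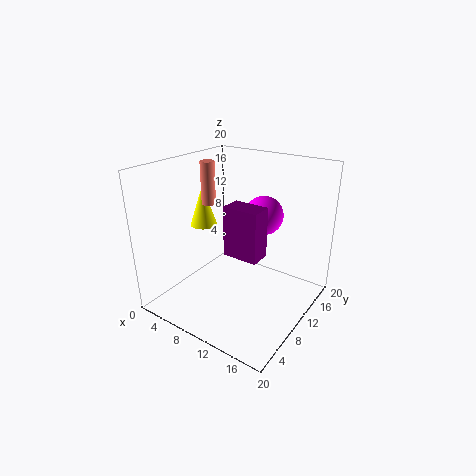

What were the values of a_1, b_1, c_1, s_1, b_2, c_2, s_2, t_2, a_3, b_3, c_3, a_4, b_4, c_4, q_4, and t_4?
a_1 = 3; b_1 = 11; c_1 = 10; s_1 = 2; b_2 = 10; c_2 = 14; s_2 = 1; t_2 = 6; a_3 = 10; b_3 = 17; c_3 = 11; a_4 = 9; b_4 = 8; c_4 = 8; q_4 = 3; t_4 = 7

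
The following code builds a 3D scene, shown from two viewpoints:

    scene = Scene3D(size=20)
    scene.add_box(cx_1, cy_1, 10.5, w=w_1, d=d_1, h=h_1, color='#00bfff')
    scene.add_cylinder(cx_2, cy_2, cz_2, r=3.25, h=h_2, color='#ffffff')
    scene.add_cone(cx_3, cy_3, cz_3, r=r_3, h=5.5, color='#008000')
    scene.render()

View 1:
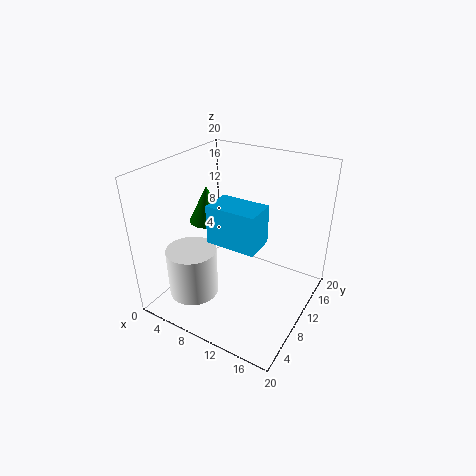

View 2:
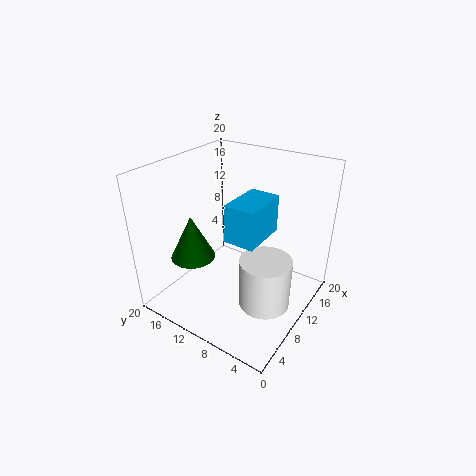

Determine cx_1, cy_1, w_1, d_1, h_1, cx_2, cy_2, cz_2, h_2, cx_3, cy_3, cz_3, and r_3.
cx_1 = 7.5
cy_1 = 6.25
w_1 = 6.75
d_1 = 4.25
h_1 = 5.25
cx_2 = 6.75
cy_2 = 3.75
cz_2 = 4
h_2 = 6.5
cx_3 = 3.25
cy_3 = 12.25
cz_3 = 10
r_3 = 2.75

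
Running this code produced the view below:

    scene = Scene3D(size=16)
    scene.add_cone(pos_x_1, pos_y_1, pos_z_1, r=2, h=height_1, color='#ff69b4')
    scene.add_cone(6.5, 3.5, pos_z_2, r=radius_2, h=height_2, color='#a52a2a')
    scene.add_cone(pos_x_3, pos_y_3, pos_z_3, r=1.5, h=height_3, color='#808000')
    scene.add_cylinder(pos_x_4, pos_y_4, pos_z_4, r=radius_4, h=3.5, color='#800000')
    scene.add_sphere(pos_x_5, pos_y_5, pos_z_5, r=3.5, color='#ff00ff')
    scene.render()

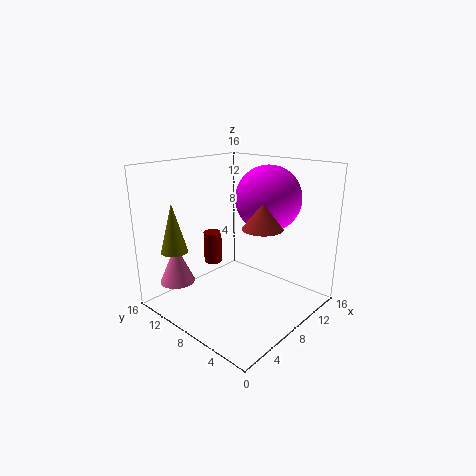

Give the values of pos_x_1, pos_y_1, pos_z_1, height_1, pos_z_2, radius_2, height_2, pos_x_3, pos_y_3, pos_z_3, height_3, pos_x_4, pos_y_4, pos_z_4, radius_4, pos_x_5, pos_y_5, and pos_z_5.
pos_x_1 = 3.5
pos_y_1 = 13.5
pos_z_1 = 2.5
height_1 = 4.5
pos_z_2 = 10.5
radius_2 = 2
height_2 = 2.5
pos_x_3 = 3
pos_y_3 = 13
pos_z_3 = 6.5
height_3 = 5.5
pos_x_4 = 6.5
pos_y_4 = 10.5
pos_z_4 = 5
radius_4 = 1
pos_x_5 = 10
pos_y_5 = 5.5
pos_z_5 = 12.5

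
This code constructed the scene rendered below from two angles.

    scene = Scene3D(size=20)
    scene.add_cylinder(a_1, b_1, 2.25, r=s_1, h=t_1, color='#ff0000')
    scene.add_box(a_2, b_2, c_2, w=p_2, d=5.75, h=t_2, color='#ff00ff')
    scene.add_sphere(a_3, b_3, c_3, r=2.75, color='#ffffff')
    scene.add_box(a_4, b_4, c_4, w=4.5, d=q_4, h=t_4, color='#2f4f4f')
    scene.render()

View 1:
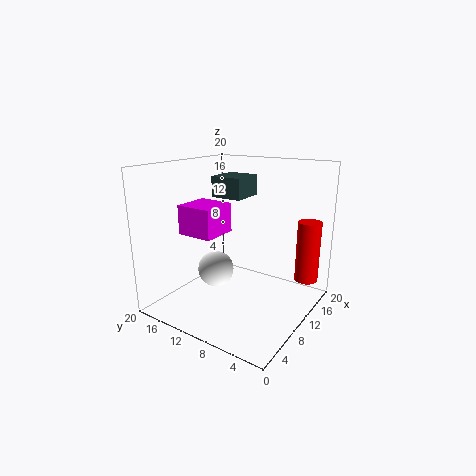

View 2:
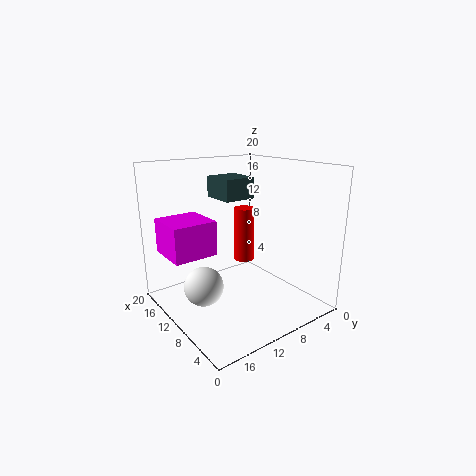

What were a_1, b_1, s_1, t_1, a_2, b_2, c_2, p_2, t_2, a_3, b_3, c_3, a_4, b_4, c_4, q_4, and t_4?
a_1 = 18, b_1 = 2.75, s_1 = 1.75, t_1 = 9.25, a_2 = 8.75, b_2 = 14.25, c_2 = 9, p_2 = 5.75, t_2 = 4.5, a_3 = 11.25, b_3 = 15, c_3 = 3.5, a_4 = 8.25, b_4 = 8.75, c_4 = 15.75, q_4 = 4.25, t_4 = 2.75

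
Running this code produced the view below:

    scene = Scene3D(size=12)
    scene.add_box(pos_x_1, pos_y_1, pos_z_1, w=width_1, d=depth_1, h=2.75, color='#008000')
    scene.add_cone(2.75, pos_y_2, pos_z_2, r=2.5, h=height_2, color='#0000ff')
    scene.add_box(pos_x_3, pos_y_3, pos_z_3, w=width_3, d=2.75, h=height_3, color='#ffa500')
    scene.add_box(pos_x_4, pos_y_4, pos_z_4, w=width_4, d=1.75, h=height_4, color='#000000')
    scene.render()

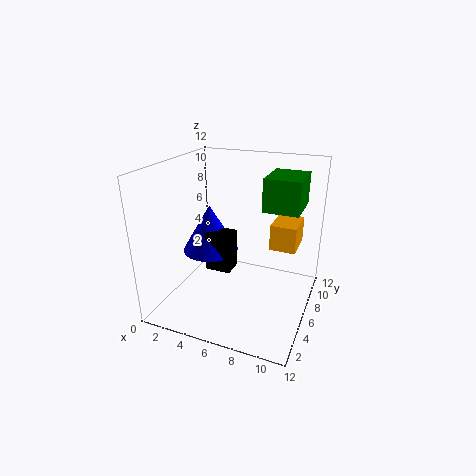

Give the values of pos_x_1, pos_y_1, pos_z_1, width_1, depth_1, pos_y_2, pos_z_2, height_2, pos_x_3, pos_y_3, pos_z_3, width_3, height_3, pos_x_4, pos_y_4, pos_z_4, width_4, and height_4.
pos_x_1 = 7.75; pos_y_1 = 6.75; pos_z_1 = 8.25; width_1 = 3; depth_1 = 3.75; pos_y_2 = 7.25; pos_z_2 = 3.75; height_2 = 4.25; pos_x_3 = 9; pos_y_3 = 5; pos_z_3 = 6; width_3 = 2; height_3 = 2; pos_x_4 = 3; pos_y_4 = 5.75; pos_z_4 = 2.5; width_4 = 2.25; height_4 = 3.5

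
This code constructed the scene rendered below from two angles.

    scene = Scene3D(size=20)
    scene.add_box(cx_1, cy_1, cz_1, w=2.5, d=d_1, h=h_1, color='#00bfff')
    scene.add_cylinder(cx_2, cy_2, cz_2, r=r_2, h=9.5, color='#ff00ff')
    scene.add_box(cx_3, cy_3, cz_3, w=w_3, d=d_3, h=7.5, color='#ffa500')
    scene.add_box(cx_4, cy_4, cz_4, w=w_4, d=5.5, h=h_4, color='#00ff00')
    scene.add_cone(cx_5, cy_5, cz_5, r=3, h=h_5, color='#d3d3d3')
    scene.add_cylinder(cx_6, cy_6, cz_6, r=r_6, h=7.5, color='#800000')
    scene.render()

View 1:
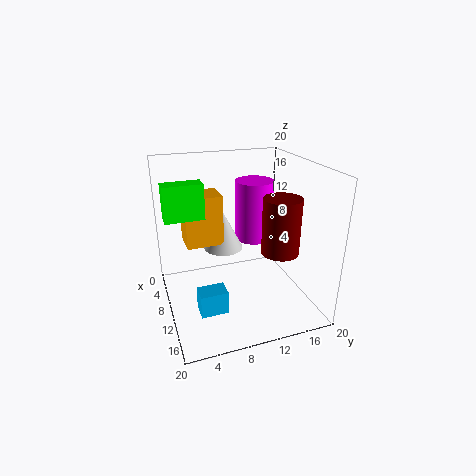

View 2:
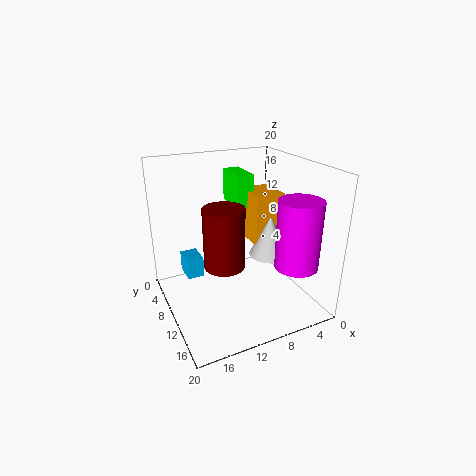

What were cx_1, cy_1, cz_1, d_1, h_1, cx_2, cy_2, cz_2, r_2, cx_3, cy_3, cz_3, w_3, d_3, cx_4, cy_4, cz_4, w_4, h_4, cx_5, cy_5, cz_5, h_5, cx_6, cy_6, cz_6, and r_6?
cx_1 = 14; cy_1 = 3; cz_1 = 3; d_1 = 3.5; h_1 = 3; cx_2 = 3.5; cy_2 = 15; cz_2 = 6.5; r_2 = 3; cx_3 = 2; cy_3 = 3.5; cz_3 = 7.5; w_3 = 4.5; d_3 = 5.5; cx_4 = 5.5; cy_4 = 0.5; cz_4 = 12.5; w_4 = 2.5; h_4 = 5; cx_5 = 4.5; cy_5 = 9.5; cz_5 = 6; h_5 = 6; cx_6 = 14; cy_6 = 14.5; cz_6 = 9; r_6 = 2.5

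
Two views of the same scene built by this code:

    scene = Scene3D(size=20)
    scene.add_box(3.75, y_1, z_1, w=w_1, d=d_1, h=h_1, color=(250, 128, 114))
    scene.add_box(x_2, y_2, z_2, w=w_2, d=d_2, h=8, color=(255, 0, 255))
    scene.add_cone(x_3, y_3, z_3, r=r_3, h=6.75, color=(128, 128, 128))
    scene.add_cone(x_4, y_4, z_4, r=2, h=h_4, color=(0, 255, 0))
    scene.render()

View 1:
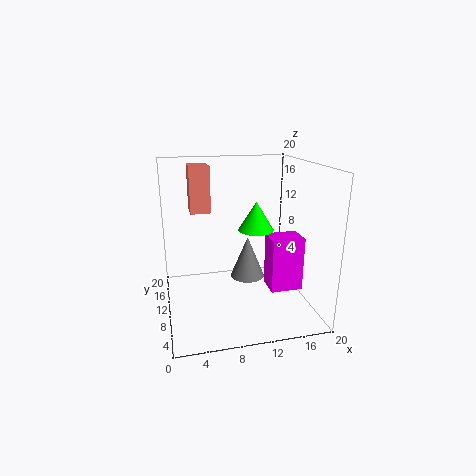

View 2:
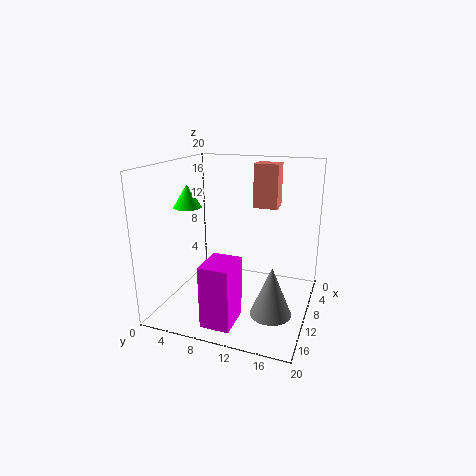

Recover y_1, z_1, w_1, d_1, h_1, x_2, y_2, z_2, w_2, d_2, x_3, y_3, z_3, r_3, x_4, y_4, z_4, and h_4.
y_1 = 11, z_1 = 13.5, w_1 = 2.75, d_1 = 3.5, h_1 = 6.25, x_2 = 14.75, y_2 = 8.5, z_2 = 1.5, w_2 = 4.75, d_2 = 3.75, x_3 = 13, y_3 = 15.75, z_3 = 1, r_3 = 2.75, x_4 = 10.25, y_4 = 2.5, z_4 = 13.75, h_4 = 3.25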